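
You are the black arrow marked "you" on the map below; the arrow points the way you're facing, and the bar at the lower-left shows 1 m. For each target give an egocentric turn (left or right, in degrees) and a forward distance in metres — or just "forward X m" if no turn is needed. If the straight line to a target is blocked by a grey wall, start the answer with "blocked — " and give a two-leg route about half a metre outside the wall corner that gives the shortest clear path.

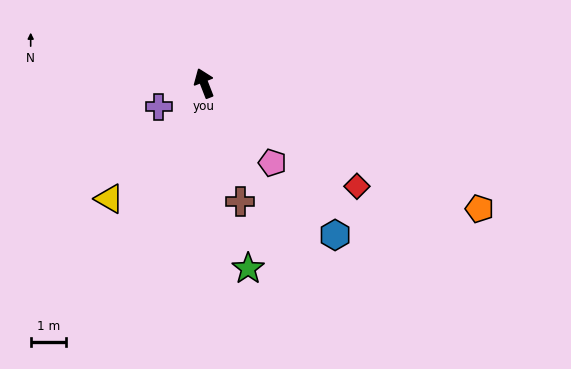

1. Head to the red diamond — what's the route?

turn right 145°, forward 5.2 m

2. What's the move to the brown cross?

turn left 176°, forward 3.5 m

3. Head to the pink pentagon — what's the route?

turn right 161°, forward 3.0 m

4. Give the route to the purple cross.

turn left 96°, forward 1.5 m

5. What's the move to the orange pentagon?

turn right 136°, forward 8.6 m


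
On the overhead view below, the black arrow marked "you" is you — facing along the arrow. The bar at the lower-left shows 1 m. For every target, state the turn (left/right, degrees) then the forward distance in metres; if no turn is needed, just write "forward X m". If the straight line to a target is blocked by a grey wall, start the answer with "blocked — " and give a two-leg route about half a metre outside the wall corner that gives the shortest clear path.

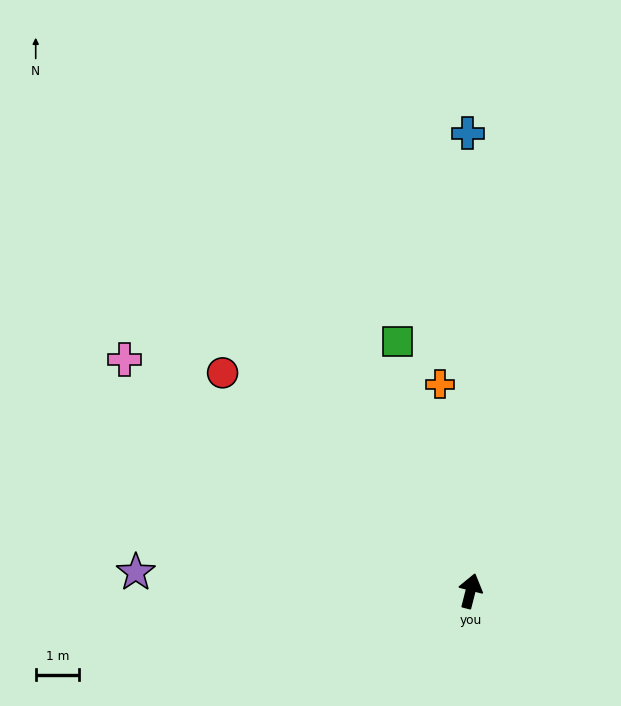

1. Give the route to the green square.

turn left 31°, forward 6.0 m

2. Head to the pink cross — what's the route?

turn left 71°, forward 9.6 m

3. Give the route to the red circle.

turn left 63°, forward 7.6 m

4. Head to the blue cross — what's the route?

turn left 15°, forward 10.6 m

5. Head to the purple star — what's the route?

turn left 101°, forward 7.7 m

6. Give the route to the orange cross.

turn left 23°, forward 4.8 m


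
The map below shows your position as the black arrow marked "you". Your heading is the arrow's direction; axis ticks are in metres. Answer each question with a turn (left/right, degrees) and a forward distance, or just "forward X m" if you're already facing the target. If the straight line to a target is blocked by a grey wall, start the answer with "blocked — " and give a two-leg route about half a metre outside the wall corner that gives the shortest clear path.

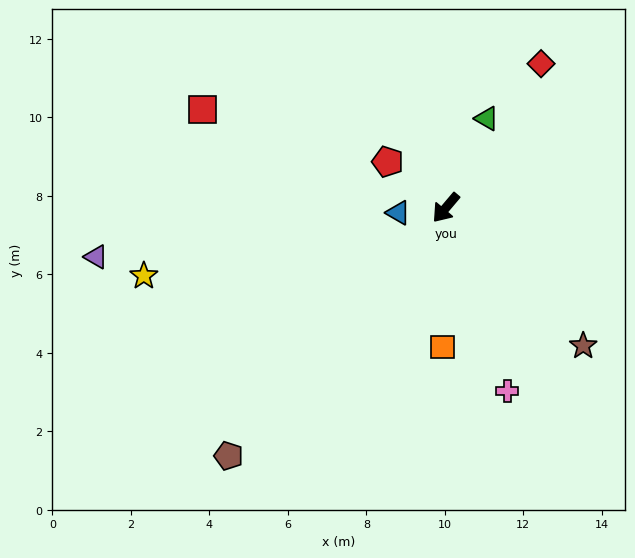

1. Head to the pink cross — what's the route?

turn left 59°, forward 4.9 m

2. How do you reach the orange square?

turn left 39°, forward 3.5 m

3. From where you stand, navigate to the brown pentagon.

forward 8.4 m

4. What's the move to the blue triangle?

turn right 44°, forward 1.2 m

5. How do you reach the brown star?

turn left 85°, forward 5.0 m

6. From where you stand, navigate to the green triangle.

turn right 164°, forward 2.5 m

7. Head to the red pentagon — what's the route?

turn right 88°, forward 1.9 m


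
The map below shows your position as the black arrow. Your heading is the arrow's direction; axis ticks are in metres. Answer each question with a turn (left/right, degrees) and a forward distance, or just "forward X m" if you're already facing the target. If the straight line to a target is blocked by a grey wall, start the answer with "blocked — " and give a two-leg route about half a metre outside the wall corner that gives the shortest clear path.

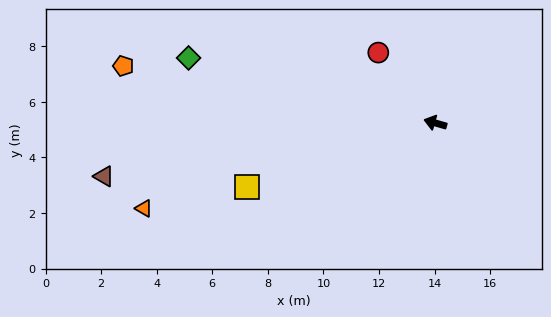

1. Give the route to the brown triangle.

turn left 25°, forward 12.1 m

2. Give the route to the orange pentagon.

turn left 6°, forward 11.4 m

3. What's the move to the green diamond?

forward 9.2 m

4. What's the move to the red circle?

turn right 35°, forward 3.3 m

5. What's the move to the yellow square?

turn left 35°, forward 7.2 m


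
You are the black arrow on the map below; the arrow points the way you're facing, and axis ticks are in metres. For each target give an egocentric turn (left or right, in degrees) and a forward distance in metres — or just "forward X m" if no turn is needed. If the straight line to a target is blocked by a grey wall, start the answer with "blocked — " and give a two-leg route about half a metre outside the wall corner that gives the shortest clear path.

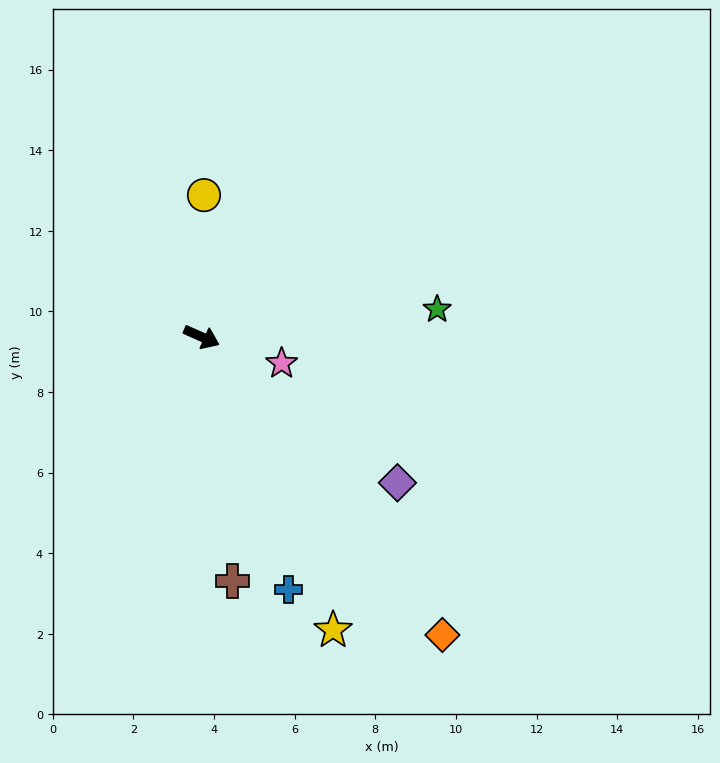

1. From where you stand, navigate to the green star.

turn left 31°, forward 5.9 m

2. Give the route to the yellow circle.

turn left 113°, forward 3.5 m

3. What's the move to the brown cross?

turn right 59°, forward 6.1 m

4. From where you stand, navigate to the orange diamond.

turn right 27°, forward 9.5 m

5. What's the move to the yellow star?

turn right 42°, forward 8.0 m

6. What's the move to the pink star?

turn left 6°, forward 2.1 m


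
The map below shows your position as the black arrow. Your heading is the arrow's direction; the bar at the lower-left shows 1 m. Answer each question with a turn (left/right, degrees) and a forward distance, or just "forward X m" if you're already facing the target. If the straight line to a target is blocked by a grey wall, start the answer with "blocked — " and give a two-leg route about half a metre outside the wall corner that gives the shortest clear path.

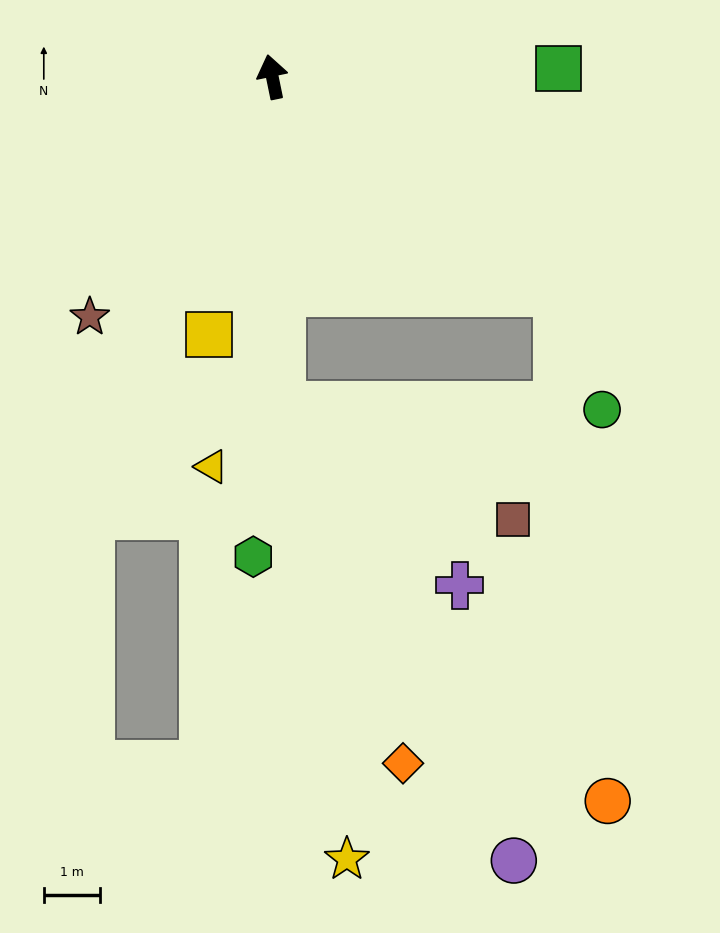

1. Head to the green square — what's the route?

turn right 100°, forward 5.1 m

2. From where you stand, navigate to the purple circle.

blocked — turn left 170°, forward 5.8 m, then turn left 25°, forward 9.0 m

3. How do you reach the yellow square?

turn left 155°, forward 4.7 m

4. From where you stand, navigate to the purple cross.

blocked — turn left 170°, forward 5.8 m, then turn left 43°, forward 4.5 m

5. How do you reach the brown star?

turn left 131°, forward 5.3 m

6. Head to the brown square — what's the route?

blocked — turn left 170°, forward 5.8 m, then turn left 62°, forward 4.6 m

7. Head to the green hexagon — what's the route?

turn left 166°, forward 8.5 m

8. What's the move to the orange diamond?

blocked — turn left 170°, forward 5.8 m, then turn left 17°, forward 6.7 m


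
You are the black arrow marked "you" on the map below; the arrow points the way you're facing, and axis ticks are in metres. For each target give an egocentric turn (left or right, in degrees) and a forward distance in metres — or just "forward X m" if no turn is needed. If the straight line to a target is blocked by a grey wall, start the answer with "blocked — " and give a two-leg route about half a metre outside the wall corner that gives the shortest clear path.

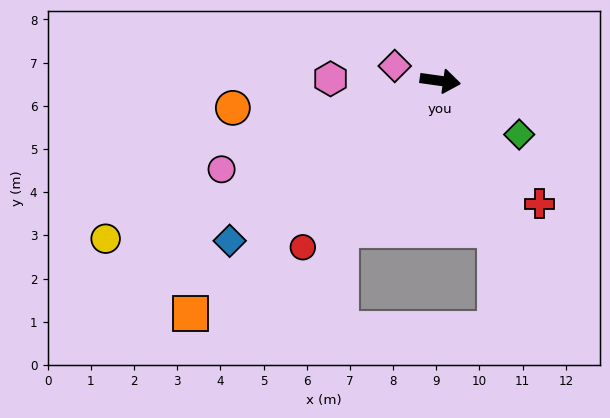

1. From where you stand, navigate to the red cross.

turn right 43°, forward 3.7 m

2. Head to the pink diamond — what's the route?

turn left 170°, forward 1.1 m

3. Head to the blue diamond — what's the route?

turn right 135°, forward 6.1 m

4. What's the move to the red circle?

turn right 122°, forward 5.0 m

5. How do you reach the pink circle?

turn right 150°, forward 5.5 m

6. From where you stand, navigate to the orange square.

turn right 129°, forward 7.9 m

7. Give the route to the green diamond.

turn right 26°, forward 2.2 m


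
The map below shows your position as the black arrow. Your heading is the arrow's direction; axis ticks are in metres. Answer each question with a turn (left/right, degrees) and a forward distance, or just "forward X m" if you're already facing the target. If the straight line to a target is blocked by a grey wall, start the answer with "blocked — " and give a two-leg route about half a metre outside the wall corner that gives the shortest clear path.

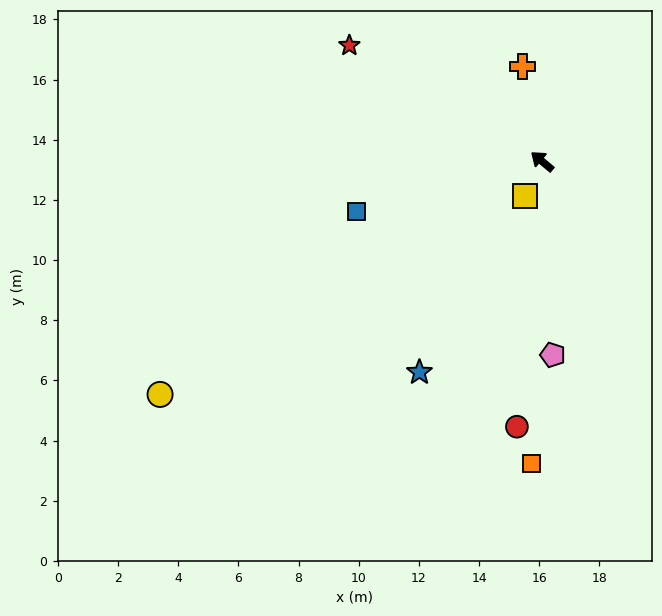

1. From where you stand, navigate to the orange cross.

turn right 39°, forward 3.2 m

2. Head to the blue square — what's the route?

turn left 55°, forward 6.4 m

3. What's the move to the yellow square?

turn left 103°, forward 1.3 m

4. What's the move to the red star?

turn left 9°, forward 7.5 m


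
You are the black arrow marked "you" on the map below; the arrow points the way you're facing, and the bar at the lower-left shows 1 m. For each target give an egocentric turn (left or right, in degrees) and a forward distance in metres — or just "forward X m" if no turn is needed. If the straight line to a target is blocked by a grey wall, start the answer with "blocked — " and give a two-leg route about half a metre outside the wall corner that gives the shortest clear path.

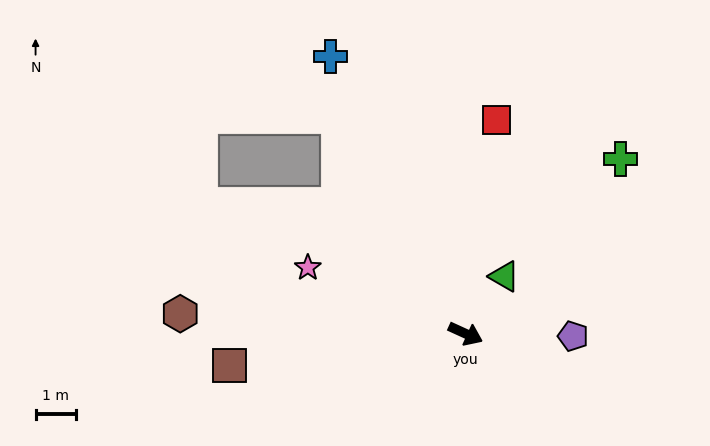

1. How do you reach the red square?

turn left 106°, forward 5.3 m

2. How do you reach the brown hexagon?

turn right 159°, forward 7.0 m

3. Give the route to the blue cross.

turn left 141°, forward 7.6 m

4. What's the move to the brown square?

turn right 148°, forward 5.9 m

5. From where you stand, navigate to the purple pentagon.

turn left 23°, forward 2.6 m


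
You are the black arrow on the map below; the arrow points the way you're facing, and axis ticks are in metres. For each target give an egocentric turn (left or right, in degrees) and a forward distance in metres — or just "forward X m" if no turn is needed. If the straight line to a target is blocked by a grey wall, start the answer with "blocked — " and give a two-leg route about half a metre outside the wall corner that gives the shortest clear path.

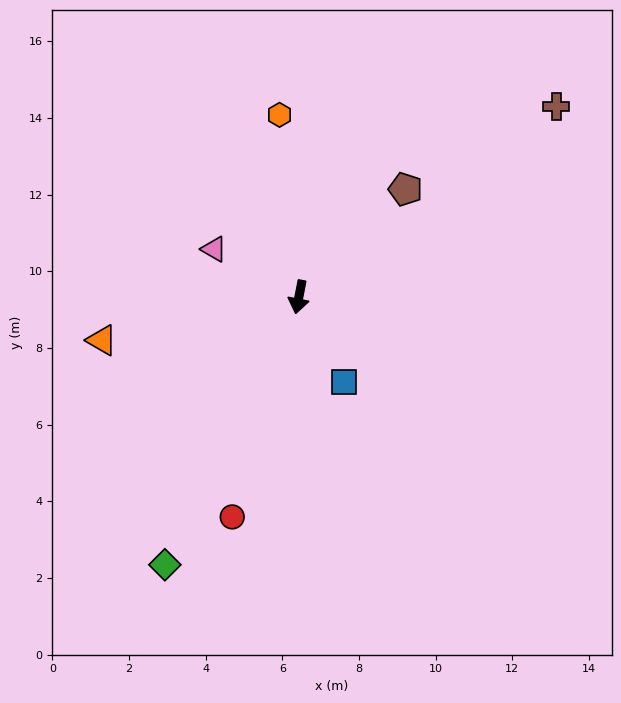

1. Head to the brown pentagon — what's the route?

turn left 146°, forward 4.0 m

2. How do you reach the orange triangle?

turn right 67°, forward 5.3 m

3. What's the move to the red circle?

turn right 6°, forward 6.0 m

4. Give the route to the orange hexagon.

turn right 163°, forward 4.8 m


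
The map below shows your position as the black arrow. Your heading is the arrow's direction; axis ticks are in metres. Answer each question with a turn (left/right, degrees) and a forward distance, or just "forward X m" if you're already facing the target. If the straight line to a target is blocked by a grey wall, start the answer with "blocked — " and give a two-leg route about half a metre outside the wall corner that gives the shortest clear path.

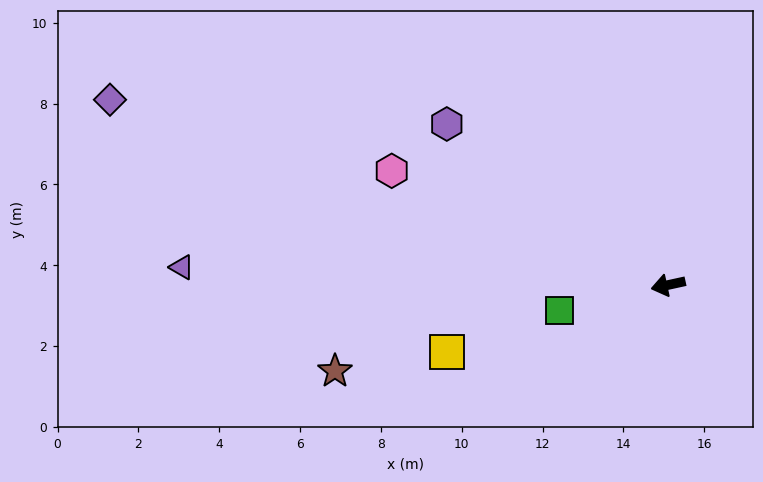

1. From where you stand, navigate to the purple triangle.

turn right 14°, forward 12.0 m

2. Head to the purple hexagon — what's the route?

turn right 48°, forward 6.8 m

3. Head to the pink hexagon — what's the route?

turn right 35°, forward 7.4 m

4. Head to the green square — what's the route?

forward 2.8 m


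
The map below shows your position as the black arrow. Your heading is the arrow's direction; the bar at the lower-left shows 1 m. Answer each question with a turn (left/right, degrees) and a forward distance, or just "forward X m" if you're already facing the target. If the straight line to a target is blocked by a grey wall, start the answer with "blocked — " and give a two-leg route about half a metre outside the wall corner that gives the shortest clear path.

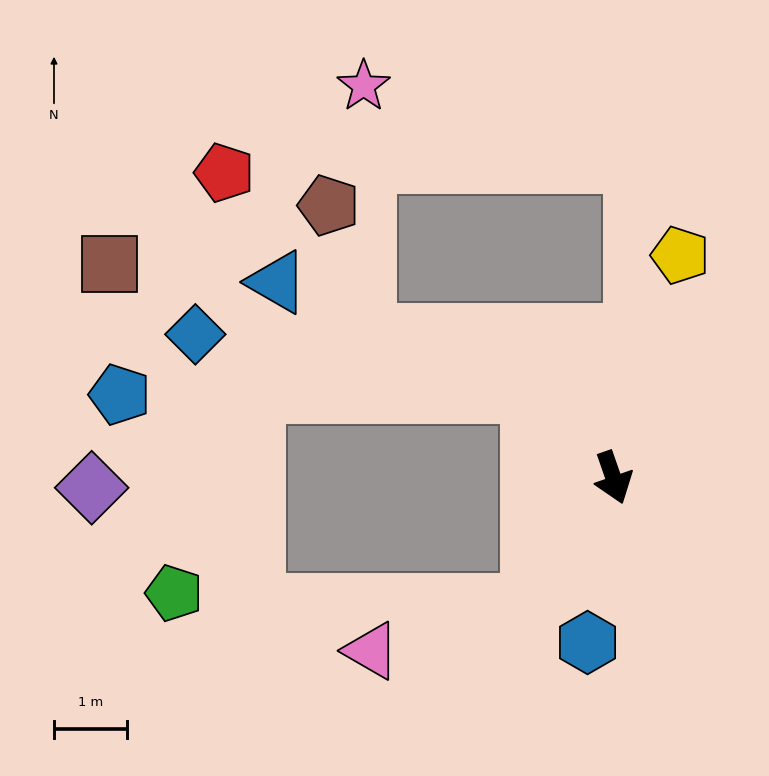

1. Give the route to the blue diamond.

blocked — turn right 155°, forward 1.6 m, then turn left 36°, forward 4.7 m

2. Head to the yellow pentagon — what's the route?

turn left 144°, forward 3.2 m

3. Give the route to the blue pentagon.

blocked — turn right 155°, forward 1.6 m, then turn left 46°, forward 5.7 m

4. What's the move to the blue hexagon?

turn right 28°, forward 2.3 m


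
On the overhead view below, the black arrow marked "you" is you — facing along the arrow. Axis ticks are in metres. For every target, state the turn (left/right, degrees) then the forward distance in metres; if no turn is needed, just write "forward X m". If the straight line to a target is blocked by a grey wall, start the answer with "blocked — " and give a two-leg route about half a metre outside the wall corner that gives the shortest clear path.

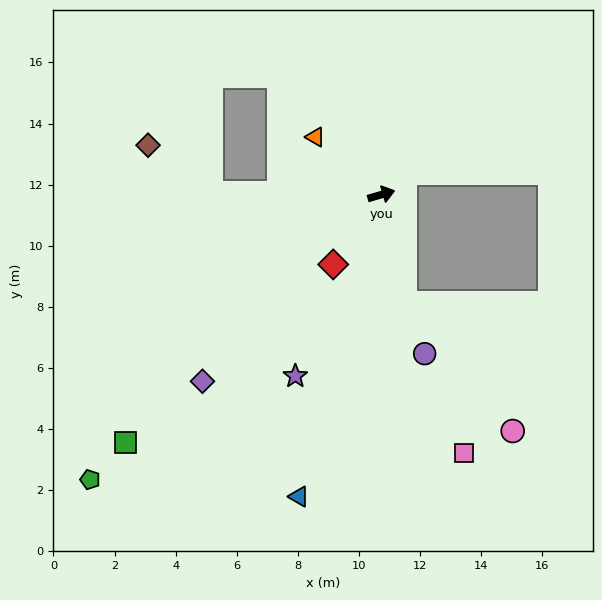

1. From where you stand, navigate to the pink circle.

blocked — turn right 94°, forward 3.7 m, then turn left 28°, forward 5.5 m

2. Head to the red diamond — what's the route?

turn right 141°, forward 2.8 m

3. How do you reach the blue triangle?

turn right 122°, forward 10.2 m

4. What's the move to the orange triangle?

turn left 123°, forward 2.9 m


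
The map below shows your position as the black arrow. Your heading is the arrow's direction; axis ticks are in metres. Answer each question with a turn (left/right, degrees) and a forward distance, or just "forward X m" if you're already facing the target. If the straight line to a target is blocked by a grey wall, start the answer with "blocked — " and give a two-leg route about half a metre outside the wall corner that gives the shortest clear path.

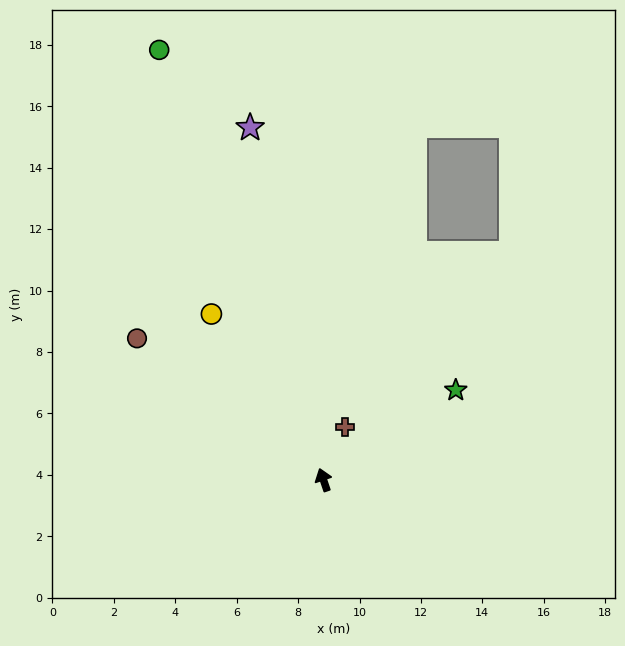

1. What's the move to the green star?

turn right 75°, forward 5.2 m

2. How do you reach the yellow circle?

turn left 15°, forward 6.5 m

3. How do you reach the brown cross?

turn right 41°, forward 1.9 m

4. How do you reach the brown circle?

turn left 34°, forward 7.6 m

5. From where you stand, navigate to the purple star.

turn right 7°, forward 11.7 m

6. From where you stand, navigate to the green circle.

turn left 2°, forward 15.0 m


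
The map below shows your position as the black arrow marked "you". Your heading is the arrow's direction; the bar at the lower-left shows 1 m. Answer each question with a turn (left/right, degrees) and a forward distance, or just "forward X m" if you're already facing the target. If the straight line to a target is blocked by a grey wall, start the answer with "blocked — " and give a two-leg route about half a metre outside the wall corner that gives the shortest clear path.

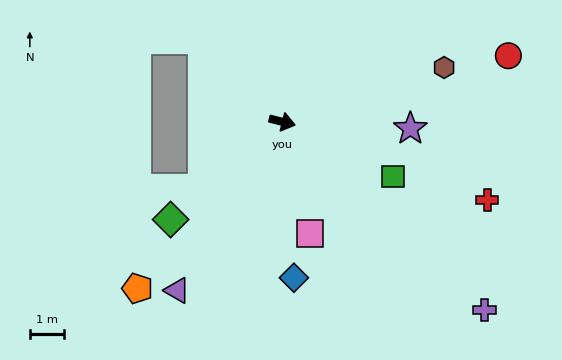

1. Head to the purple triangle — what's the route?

turn right 108°, forward 5.8 m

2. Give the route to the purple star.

turn left 11°, forward 3.7 m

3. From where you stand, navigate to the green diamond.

turn right 125°, forward 4.3 m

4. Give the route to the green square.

turn right 12°, forward 3.6 m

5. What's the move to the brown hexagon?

turn left 33°, forward 5.0 m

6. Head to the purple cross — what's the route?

turn right 29°, forward 8.0 m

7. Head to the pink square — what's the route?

turn right 62°, forward 3.3 m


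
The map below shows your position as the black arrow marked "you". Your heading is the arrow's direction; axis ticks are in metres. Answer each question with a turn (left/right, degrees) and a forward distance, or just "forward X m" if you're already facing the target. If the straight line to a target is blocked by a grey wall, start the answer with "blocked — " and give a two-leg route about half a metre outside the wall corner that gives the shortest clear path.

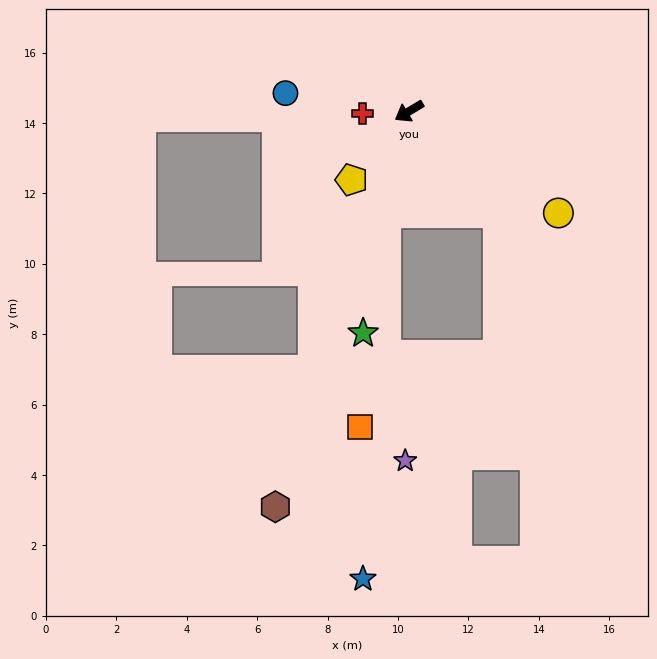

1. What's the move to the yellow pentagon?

turn left 19°, forward 2.5 m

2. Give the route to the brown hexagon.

turn left 40°, forward 11.9 m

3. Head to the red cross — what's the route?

turn right 28°, forward 1.3 m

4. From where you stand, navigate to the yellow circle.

turn left 115°, forward 5.1 m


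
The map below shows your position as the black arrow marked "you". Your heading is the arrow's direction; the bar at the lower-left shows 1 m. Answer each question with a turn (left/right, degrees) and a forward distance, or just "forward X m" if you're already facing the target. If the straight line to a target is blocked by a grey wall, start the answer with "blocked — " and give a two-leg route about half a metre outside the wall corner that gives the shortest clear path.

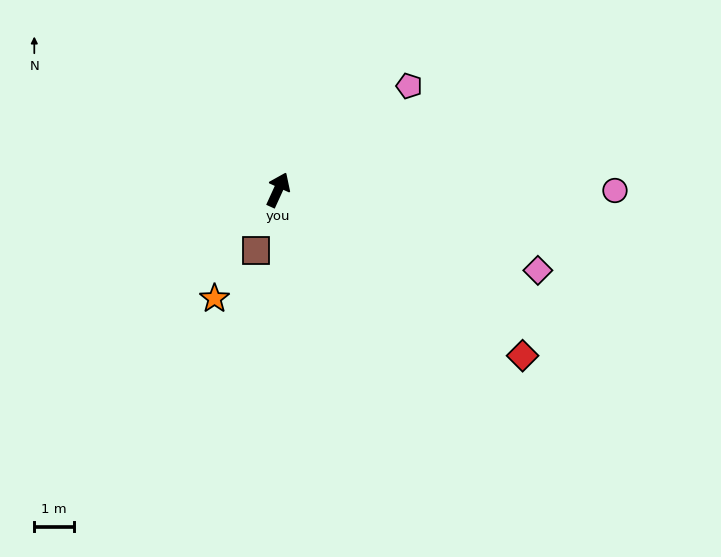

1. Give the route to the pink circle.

turn right 66°, forward 8.5 m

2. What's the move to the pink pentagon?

turn right 27°, forward 4.2 m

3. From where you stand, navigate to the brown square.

turn right 176°, forward 1.6 m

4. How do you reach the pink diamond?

turn right 83°, forward 6.9 m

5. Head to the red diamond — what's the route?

turn right 100°, forward 7.5 m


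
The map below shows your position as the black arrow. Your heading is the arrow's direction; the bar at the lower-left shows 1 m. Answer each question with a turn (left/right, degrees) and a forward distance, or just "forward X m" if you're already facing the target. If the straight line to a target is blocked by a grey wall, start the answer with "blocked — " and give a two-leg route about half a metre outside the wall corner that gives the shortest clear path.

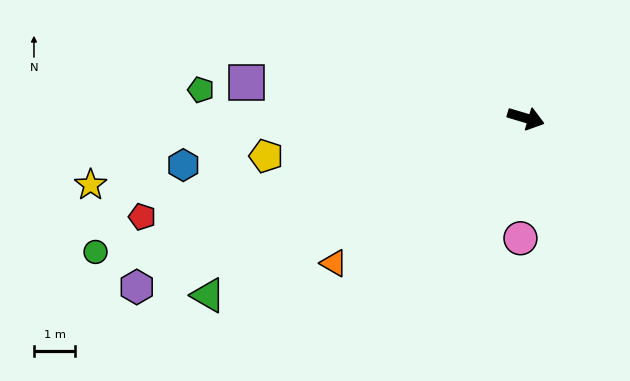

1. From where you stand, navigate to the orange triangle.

turn right 126°, forward 5.8 m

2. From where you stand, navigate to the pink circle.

turn right 76°, forward 2.9 m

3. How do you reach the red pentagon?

turn right 149°, forward 9.6 m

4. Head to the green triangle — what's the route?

turn right 134°, forward 8.8 m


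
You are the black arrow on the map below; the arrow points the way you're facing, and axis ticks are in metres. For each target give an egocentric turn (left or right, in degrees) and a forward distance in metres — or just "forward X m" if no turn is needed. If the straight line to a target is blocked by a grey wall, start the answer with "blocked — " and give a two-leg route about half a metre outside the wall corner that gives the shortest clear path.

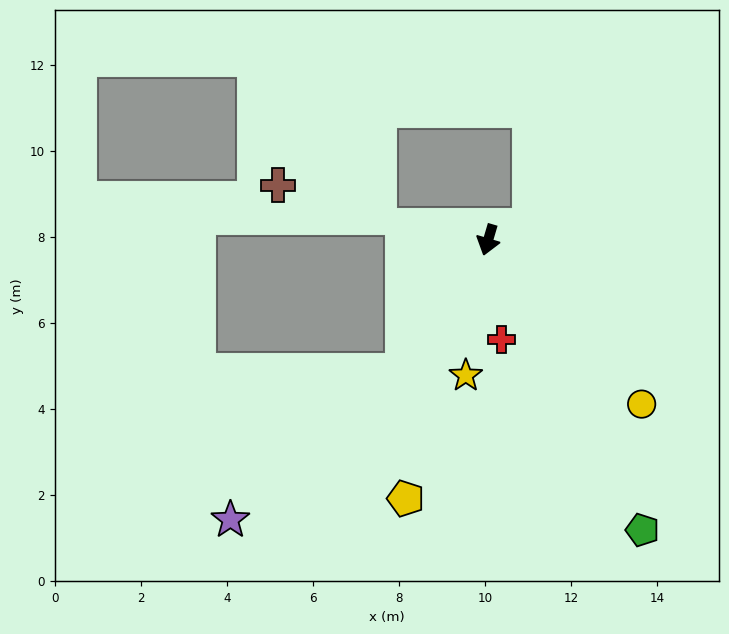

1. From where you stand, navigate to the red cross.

turn left 24°, forward 2.3 m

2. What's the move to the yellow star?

turn left 7°, forward 3.2 m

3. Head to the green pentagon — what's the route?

turn left 44°, forward 7.6 m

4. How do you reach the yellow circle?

turn left 59°, forward 5.2 m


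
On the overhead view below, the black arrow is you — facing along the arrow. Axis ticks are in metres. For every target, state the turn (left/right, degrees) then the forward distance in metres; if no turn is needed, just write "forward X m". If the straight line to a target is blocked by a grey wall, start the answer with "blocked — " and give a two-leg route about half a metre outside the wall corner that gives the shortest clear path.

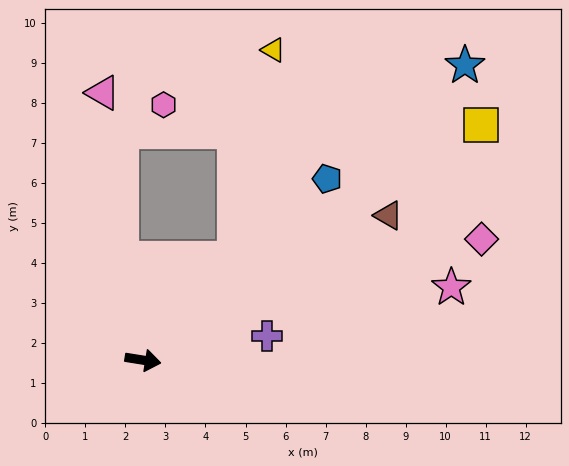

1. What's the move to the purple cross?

turn left 20°, forward 3.2 m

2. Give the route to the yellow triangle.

blocked — turn left 57°, forward 3.4 m, then turn left 31°, forward 5.3 m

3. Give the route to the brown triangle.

turn left 40°, forward 7.1 m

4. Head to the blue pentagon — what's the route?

turn left 54°, forward 6.5 m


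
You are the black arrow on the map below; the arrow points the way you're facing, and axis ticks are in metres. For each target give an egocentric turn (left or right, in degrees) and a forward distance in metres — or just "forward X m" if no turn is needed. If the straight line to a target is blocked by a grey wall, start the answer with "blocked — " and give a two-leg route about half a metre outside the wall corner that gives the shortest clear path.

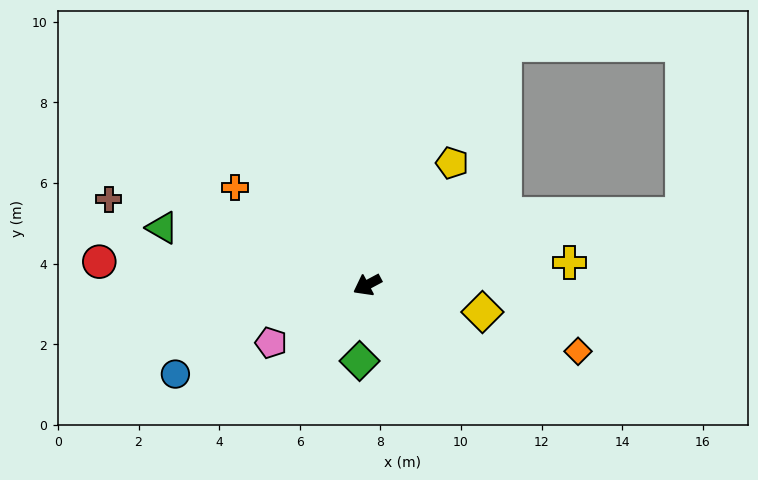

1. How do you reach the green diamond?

turn left 56°, forward 1.9 m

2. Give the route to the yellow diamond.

turn left 139°, forward 2.9 m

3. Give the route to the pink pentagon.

turn left 3°, forward 2.8 m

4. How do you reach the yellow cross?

turn left 158°, forward 5.0 m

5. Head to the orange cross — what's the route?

turn right 64°, forward 4.1 m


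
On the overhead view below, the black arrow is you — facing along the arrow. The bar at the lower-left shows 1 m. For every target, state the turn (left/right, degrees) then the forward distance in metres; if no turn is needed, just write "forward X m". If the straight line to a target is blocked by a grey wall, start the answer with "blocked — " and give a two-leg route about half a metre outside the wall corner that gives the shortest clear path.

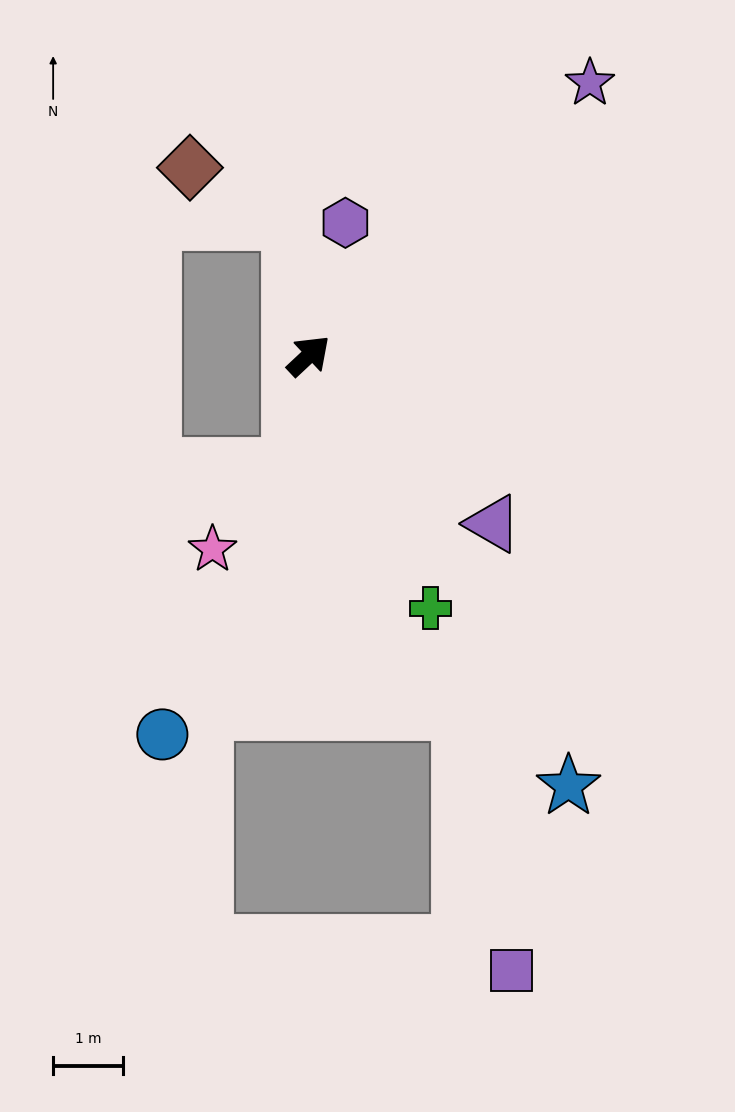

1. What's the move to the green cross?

turn right 107°, forward 4.0 m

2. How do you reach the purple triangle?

turn right 85°, forward 3.6 m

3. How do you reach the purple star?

forward 5.6 m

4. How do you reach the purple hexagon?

turn left 32°, forward 2.0 m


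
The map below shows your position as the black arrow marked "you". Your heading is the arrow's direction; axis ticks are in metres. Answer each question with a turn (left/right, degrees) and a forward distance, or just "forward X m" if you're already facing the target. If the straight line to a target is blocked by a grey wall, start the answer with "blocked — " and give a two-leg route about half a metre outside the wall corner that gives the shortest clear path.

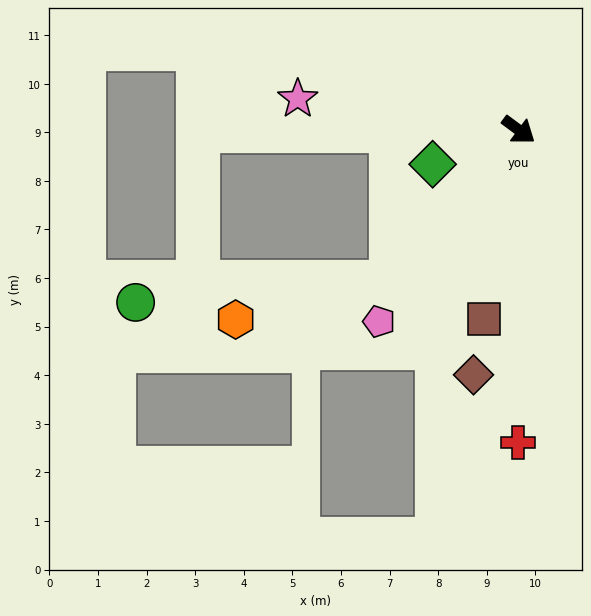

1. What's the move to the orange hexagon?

blocked — turn right 94°, forward 4.1 m, then turn right 35°, forward 3.3 m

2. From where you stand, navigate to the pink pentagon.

turn right 90°, forward 4.9 m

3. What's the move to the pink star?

turn right 151°, forward 4.6 m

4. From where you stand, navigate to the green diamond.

turn right 122°, forward 1.9 m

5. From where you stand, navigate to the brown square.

turn right 64°, forward 4.0 m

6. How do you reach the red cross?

turn right 54°, forward 6.4 m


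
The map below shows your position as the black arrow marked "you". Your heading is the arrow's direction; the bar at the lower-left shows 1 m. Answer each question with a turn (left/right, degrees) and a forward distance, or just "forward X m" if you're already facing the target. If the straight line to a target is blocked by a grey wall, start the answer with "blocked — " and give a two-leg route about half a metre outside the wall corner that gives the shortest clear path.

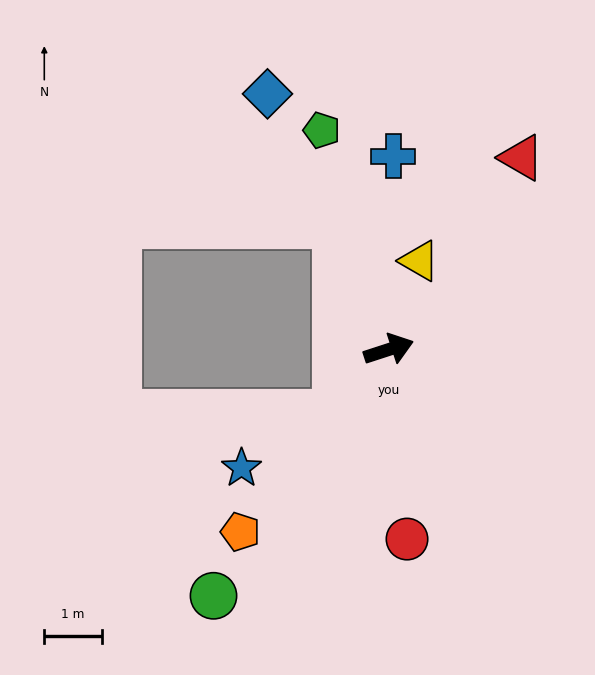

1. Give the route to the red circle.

turn right 103°, forward 3.3 m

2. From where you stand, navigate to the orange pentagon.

turn right 147°, forward 4.1 m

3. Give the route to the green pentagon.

turn left 89°, forward 4.0 m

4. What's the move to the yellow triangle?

turn left 53°, forward 1.6 m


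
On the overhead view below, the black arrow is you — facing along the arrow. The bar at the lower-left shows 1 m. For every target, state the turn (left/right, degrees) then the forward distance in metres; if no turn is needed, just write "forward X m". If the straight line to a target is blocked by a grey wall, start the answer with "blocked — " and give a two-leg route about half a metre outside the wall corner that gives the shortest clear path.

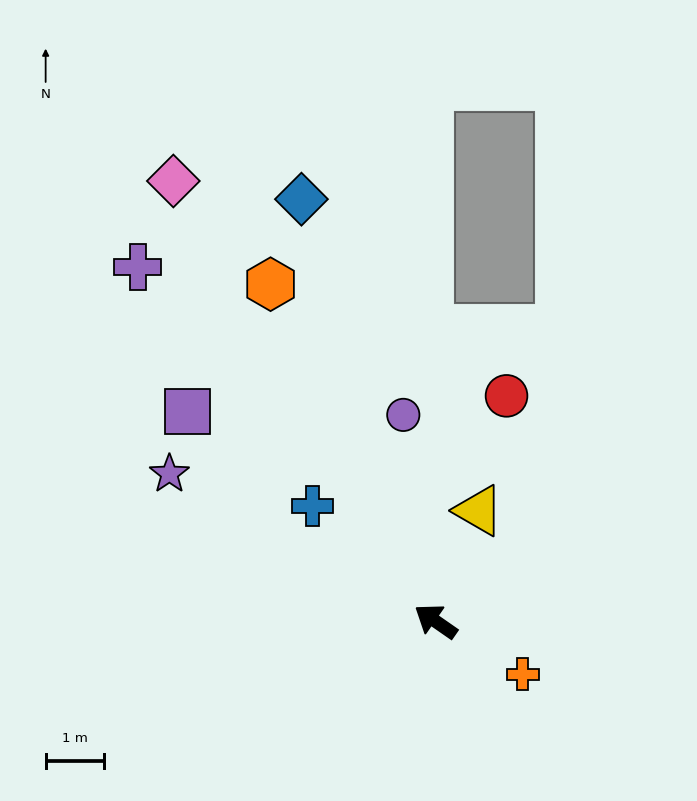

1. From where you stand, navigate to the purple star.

turn left 6°, forward 5.2 m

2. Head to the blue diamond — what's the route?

turn right 38°, forward 7.6 m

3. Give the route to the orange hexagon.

turn right 29°, forward 6.4 m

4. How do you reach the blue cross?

turn right 8°, forward 2.9 m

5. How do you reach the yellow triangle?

turn right 76°, forward 2.0 m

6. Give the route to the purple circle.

turn right 46°, forward 3.6 m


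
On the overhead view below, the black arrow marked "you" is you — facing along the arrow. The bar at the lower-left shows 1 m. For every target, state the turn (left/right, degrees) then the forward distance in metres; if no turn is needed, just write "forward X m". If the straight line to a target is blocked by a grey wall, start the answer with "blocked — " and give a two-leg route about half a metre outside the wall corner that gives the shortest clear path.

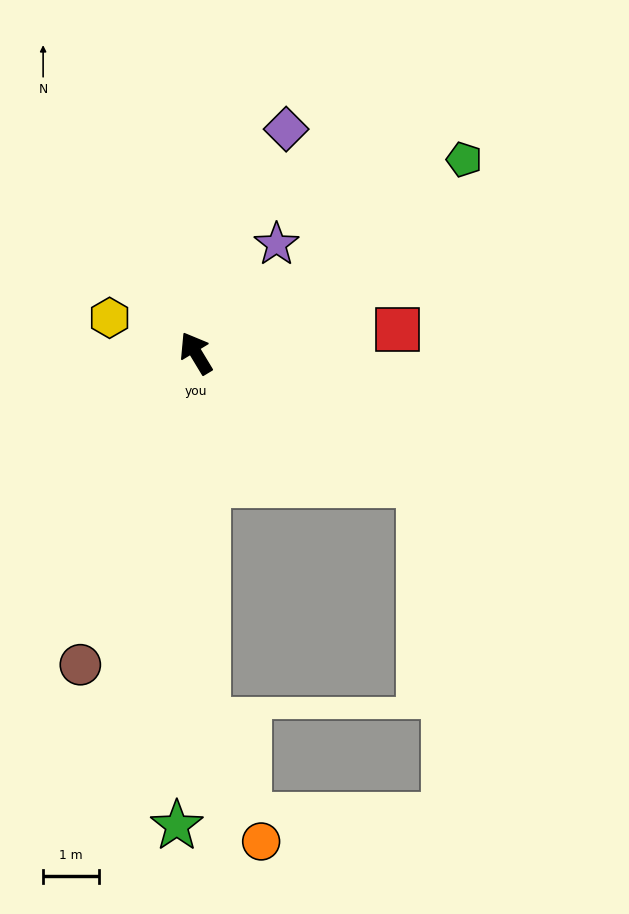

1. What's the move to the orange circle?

blocked — turn left 151°, forward 6.6 m, then turn left 22°, forward 2.4 m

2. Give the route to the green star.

turn left 147°, forward 8.5 m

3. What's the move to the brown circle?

turn left 129°, forward 6.0 m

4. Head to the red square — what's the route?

turn right 115°, forward 3.7 m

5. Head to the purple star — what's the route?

turn right 68°, forward 2.4 m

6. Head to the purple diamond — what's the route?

turn right 53°, forward 4.4 m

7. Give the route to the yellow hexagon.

turn left 37°, forward 1.7 m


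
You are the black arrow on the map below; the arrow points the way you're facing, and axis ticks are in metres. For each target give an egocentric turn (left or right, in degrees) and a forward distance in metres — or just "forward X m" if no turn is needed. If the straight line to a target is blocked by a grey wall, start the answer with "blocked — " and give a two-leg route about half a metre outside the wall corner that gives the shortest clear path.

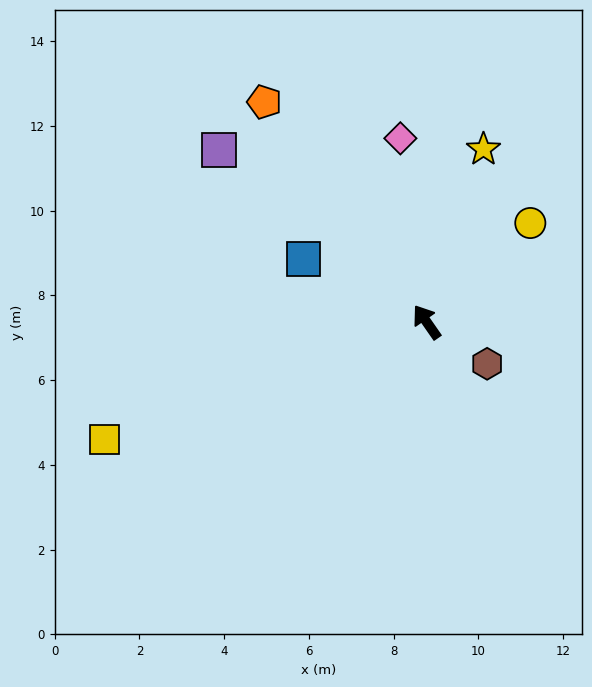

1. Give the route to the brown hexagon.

turn right 159°, forward 1.7 m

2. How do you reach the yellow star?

turn right 53°, forward 4.3 m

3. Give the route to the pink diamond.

turn right 27°, forward 4.4 m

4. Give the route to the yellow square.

turn left 75°, forward 8.1 m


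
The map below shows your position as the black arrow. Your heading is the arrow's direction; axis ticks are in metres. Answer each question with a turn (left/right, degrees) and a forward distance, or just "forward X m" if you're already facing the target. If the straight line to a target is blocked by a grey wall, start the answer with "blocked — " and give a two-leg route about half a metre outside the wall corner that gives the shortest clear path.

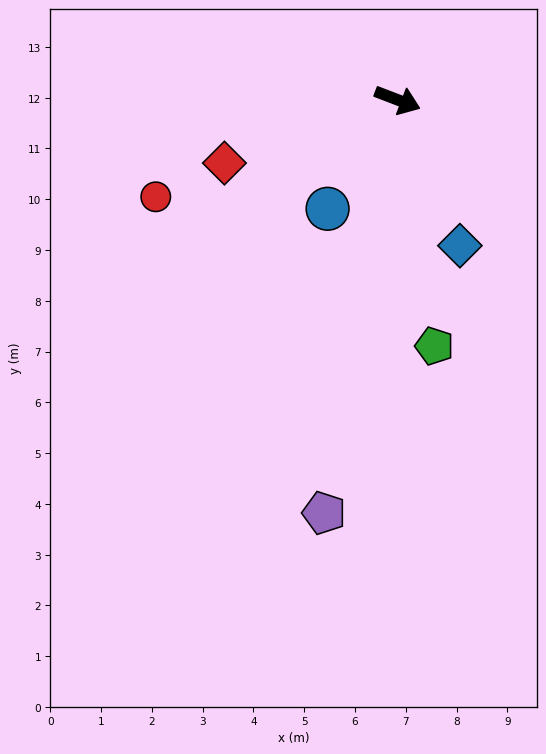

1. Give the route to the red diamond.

turn right 139°, forward 3.6 m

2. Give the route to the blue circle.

turn right 102°, forward 2.6 m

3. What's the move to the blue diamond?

turn right 46°, forward 3.1 m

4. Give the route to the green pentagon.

turn right 61°, forward 4.9 m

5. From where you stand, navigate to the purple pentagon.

turn right 79°, forward 8.3 m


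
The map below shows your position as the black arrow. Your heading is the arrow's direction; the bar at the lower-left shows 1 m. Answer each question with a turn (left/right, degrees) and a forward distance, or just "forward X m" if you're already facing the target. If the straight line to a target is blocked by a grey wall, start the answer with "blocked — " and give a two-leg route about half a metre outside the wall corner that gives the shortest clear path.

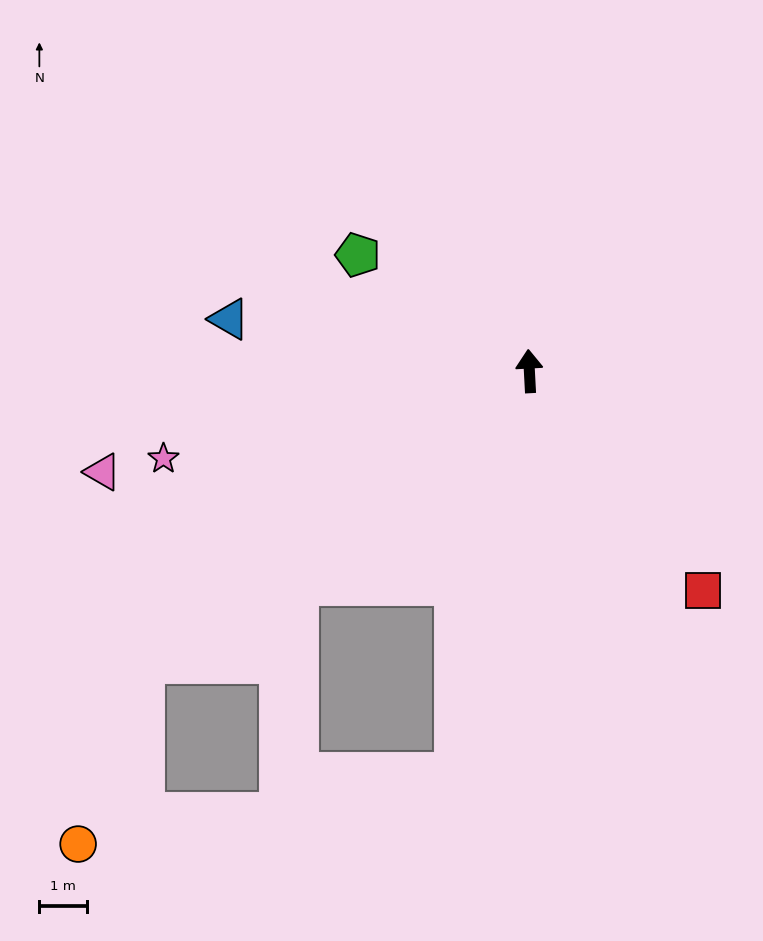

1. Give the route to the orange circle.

blocked — turn left 124°, forward 10.1 m, then turn left 33°, forward 4.0 m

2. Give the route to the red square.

turn right 145°, forward 5.9 m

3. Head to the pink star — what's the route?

turn left 100°, forward 7.9 m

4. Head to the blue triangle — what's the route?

turn left 77°, forward 6.4 m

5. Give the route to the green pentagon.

turn left 53°, forward 4.3 m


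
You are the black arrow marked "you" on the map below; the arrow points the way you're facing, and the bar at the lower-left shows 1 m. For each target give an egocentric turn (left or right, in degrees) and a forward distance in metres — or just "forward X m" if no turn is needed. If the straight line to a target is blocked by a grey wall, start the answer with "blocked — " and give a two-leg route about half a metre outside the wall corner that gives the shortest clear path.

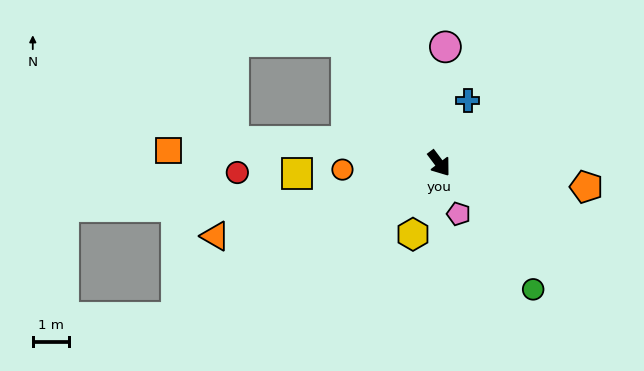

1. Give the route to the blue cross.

turn left 119°, forward 1.9 m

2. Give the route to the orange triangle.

turn right 109°, forward 6.4 m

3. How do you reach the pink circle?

turn left 140°, forward 3.2 m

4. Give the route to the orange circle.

turn right 123°, forward 2.6 m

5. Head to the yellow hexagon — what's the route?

turn right 57°, forward 2.1 m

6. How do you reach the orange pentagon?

turn left 44°, forward 4.1 m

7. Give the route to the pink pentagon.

turn right 16°, forward 1.5 m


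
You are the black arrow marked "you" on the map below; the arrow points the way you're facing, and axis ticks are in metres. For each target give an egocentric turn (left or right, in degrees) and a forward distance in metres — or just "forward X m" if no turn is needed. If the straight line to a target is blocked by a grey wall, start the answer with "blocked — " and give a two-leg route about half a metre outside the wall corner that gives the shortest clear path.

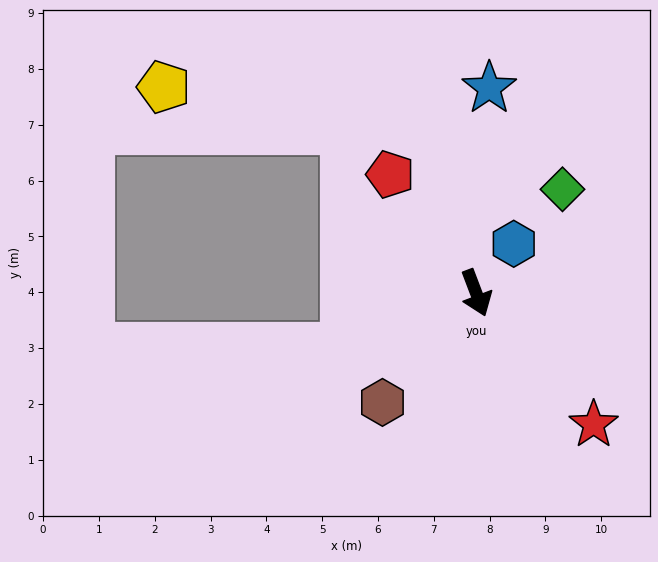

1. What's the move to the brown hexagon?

turn right 61°, forward 2.6 m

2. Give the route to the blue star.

turn left 156°, forward 3.7 m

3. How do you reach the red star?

turn left 21°, forward 3.2 m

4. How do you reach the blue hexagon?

turn left 122°, forward 1.1 m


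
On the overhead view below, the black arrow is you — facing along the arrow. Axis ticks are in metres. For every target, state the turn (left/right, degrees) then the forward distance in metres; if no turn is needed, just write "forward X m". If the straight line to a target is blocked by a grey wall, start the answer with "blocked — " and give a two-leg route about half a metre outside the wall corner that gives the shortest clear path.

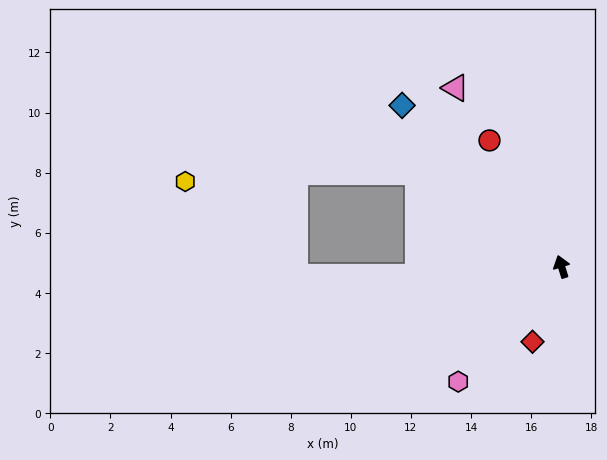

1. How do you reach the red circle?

turn left 12°, forward 4.8 m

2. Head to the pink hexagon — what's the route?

turn left 121°, forward 5.1 m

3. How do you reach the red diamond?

turn left 142°, forward 2.7 m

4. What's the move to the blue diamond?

turn left 27°, forward 7.5 m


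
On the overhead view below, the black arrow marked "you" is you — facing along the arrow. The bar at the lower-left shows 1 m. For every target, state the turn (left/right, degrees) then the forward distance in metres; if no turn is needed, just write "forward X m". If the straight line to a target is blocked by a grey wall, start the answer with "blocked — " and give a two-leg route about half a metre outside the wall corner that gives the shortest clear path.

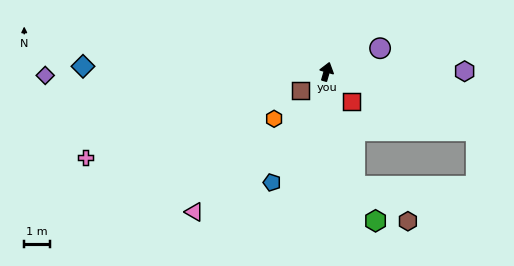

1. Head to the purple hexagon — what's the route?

turn right 74°, forward 5.4 m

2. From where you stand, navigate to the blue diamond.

turn left 105°, forward 9.6 m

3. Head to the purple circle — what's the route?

turn right 50°, forward 2.3 m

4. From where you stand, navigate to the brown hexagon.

blocked — turn right 150°, forward 4.7 m, then turn left 43°, forward 2.5 m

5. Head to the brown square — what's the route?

turn left 141°, forward 1.3 m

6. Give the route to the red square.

turn right 124°, forward 1.5 m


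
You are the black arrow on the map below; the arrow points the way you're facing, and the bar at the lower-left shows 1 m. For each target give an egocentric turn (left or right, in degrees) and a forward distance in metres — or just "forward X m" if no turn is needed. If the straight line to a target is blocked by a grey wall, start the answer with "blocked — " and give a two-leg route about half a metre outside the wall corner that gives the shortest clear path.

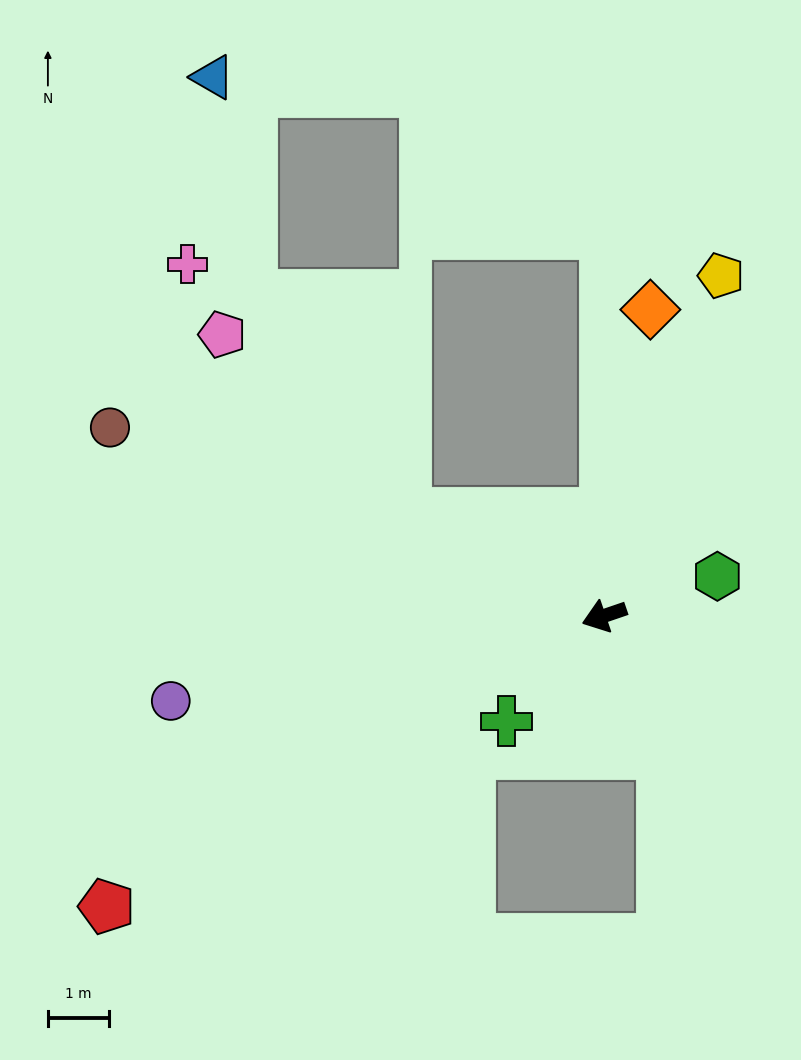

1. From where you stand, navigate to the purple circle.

turn right 8°, forward 7.2 m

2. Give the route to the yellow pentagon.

turn right 128°, forward 5.9 m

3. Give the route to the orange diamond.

turn right 117°, forward 5.0 m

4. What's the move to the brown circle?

turn right 40°, forward 8.6 m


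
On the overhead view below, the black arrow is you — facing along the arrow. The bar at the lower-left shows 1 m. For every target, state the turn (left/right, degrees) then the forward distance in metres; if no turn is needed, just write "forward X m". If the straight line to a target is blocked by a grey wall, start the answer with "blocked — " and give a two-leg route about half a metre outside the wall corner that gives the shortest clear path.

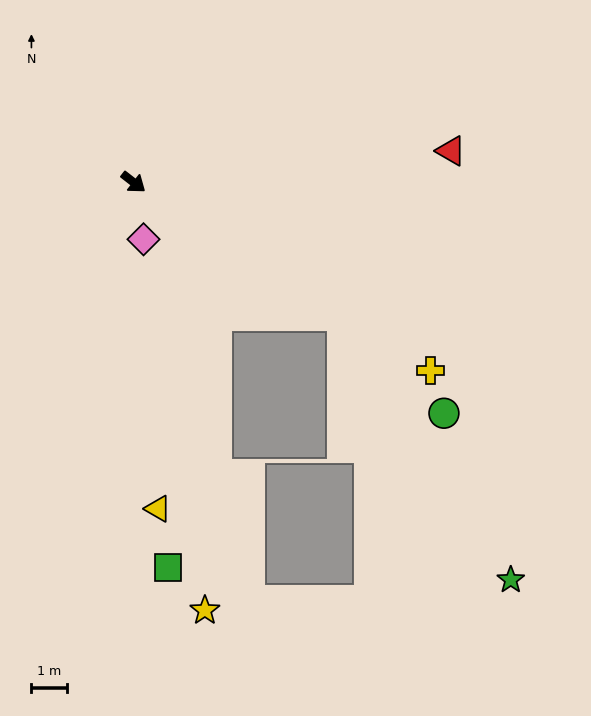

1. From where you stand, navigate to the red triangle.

turn left 44°, forward 9.0 m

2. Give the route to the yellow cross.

turn left 6°, forward 9.9 m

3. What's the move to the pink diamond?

turn right 42°, forward 1.6 m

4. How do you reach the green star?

blocked — turn left 5°, forward 7.0 m, then turn right 24°, forward 8.8 m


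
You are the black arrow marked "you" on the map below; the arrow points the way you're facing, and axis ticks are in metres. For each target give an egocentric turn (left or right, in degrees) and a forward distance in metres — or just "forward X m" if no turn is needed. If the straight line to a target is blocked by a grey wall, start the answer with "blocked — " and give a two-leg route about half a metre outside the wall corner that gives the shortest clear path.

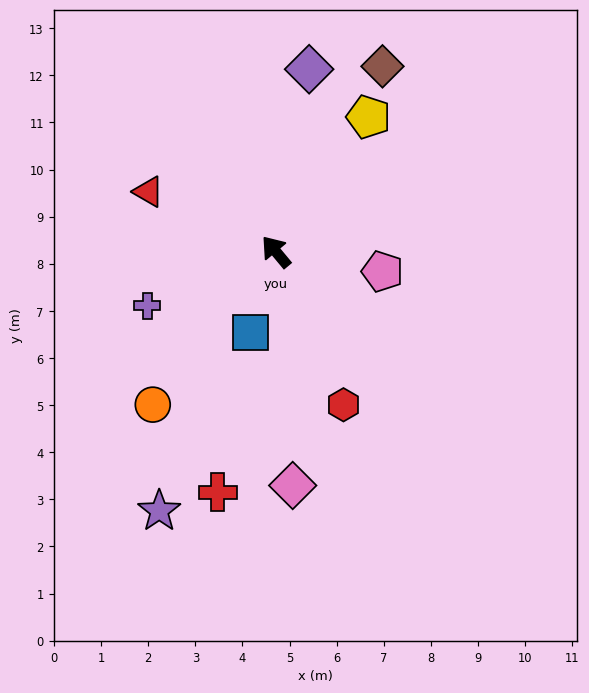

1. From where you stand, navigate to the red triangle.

turn left 25°, forward 3.0 m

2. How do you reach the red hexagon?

turn left 164°, forward 3.6 m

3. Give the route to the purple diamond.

turn right 50°, forward 3.9 m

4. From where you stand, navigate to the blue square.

turn left 123°, forward 1.8 m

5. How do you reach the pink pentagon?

turn right 140°, forward 2.3 m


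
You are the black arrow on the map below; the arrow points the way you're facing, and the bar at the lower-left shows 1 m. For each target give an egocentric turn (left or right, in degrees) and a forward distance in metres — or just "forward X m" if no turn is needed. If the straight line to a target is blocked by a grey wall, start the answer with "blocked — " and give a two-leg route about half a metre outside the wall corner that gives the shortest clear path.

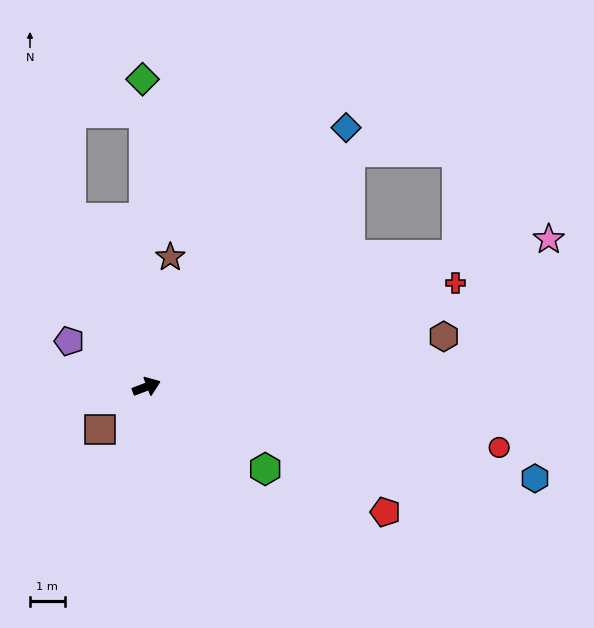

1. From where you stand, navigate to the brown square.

turn right 158°, forward 1.8 m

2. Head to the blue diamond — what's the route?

turn left 32°, forward 9.4 m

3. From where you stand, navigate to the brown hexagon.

turn right 11°, forward 8.7 m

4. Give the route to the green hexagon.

turn right 56°, forward 4.1 m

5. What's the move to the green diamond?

turn left 70°, forward 8.8 m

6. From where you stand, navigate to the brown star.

turn left 59°, forward 3.8 m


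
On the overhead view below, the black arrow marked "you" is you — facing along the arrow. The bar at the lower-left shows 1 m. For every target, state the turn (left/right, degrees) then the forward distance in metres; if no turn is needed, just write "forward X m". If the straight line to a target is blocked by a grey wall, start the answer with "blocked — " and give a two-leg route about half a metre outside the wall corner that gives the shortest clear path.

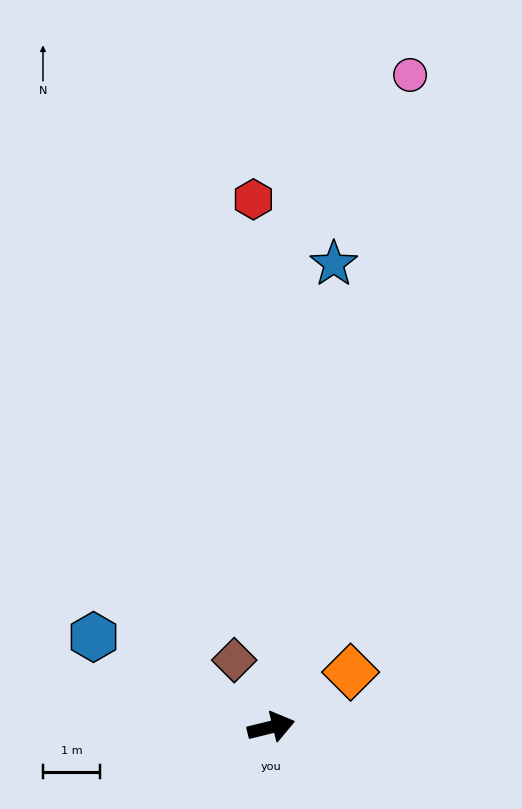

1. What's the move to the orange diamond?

turn left 21°, forward 1.7 m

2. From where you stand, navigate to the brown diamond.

turn left 105°, forward 1.3 m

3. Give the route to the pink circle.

turn left 64°, forward 11.8 m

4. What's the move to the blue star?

turn left 69°, forward 8.2 m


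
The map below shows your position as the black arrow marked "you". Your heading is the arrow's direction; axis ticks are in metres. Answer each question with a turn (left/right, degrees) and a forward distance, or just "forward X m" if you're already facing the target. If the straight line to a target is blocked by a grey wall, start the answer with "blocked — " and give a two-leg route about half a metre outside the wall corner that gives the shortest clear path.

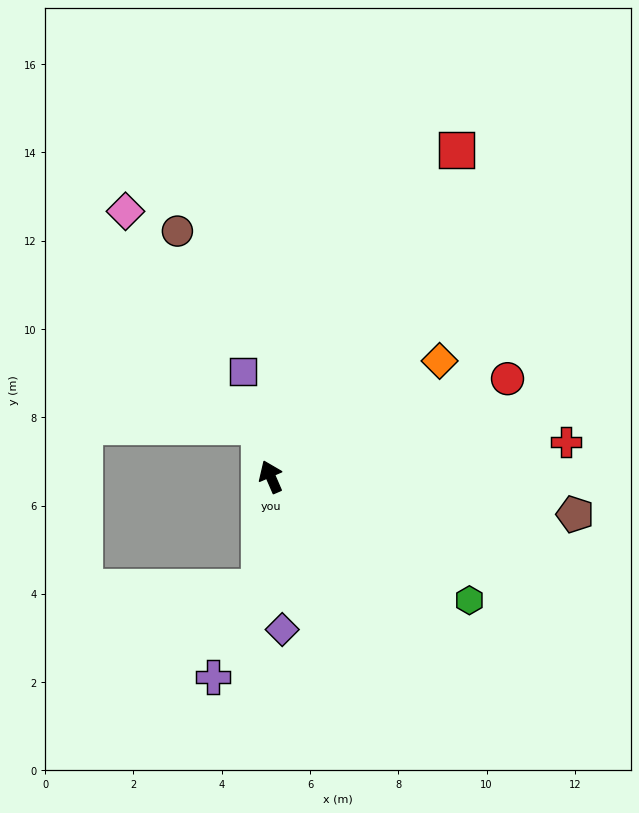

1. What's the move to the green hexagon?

turn right 145°, forward 5.3 m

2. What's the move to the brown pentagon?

turn right 120°, forward 6.9 m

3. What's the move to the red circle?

turn right 91°, forward 5.8 m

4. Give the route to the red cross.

turn right 107°, forward 6.7 m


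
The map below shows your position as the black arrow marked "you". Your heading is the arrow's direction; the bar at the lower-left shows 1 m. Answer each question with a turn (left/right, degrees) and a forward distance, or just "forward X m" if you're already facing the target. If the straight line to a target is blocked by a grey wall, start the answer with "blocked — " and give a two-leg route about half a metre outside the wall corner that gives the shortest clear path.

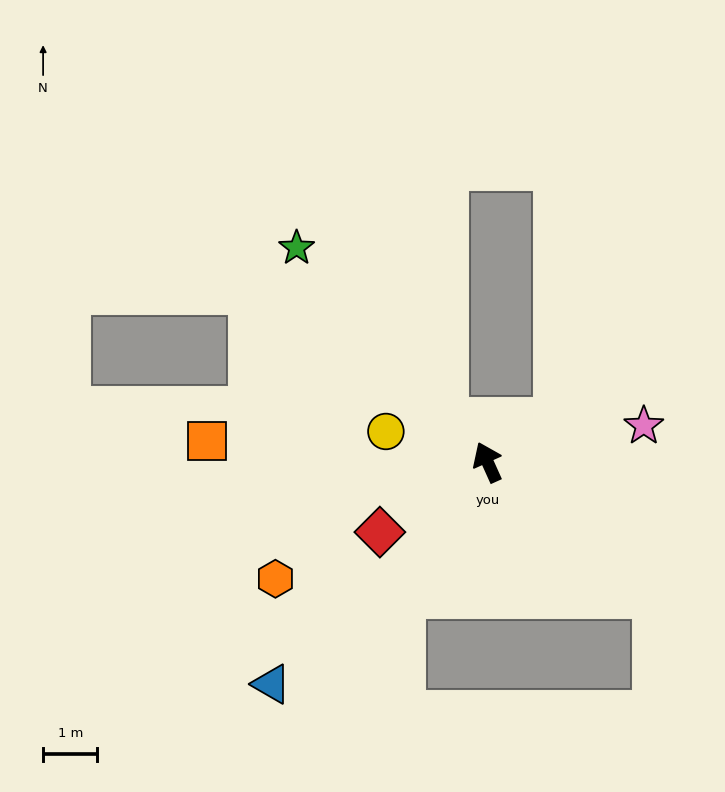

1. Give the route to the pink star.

turn right 101°, forward 3.0 m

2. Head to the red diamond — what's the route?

turn left 99°, forward 2.4 m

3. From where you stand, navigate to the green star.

turn left 17°, forward 5.3 m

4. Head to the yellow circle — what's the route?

turn left 49°, forward 2.0 m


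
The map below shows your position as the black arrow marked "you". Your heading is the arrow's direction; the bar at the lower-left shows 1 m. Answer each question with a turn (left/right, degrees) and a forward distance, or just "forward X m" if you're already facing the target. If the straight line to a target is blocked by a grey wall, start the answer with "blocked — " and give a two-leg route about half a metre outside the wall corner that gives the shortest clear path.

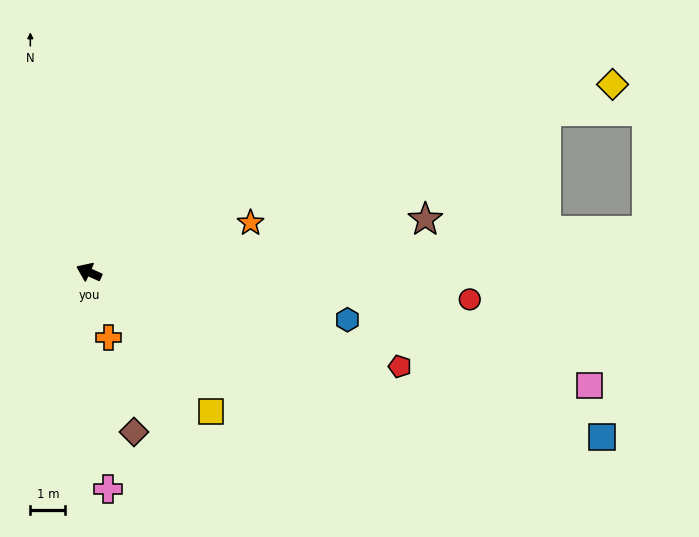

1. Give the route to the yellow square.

turn left 155°, forward 5.3 m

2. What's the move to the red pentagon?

turn right 173°, forward 9.3 m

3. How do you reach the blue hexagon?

turn right 166°, forward 7.5 m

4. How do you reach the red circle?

turn right 160°, forward 10.9 m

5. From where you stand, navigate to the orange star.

turn right 139°, forward 4.8 m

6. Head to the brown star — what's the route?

turn right 147°, forward 9.7 m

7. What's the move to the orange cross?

turn left 131°, forward 2.0 m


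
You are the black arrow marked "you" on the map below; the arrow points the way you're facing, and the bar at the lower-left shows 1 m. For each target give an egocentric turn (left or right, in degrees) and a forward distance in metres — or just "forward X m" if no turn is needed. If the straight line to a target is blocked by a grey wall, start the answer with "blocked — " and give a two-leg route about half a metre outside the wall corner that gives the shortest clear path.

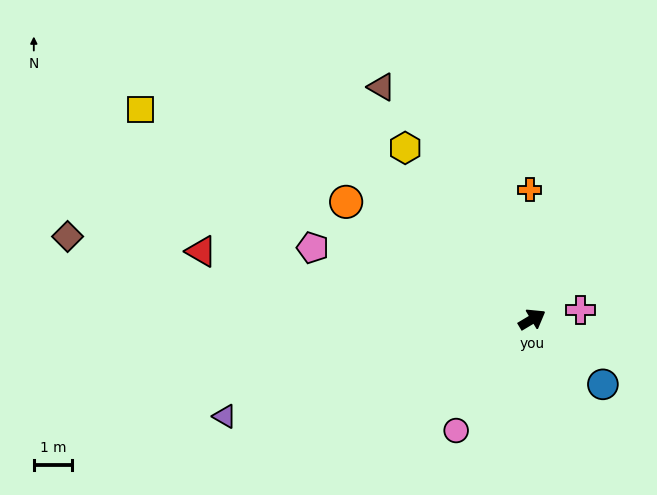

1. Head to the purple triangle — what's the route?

turn left 167°, forward 8.5 m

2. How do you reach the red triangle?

turn left 138°, forward 8.9 m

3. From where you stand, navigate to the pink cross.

turn right 20°, forward 1.3 m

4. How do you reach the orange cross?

turn left 60°, forward 3.4 m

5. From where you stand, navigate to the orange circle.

turn left 117°, forward 5.8 m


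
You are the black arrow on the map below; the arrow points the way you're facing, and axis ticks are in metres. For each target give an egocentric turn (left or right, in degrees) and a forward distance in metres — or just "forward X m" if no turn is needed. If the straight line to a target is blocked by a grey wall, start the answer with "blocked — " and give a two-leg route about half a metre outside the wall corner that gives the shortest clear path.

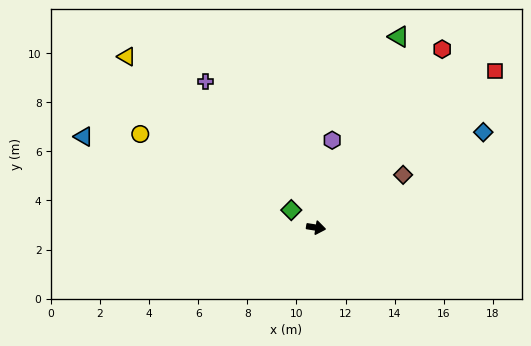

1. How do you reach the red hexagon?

turn left 64°, forward 8.9 m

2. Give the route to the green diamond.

turn left 154°, forward 1.2 m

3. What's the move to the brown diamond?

turn left 40°, forward 4.1 m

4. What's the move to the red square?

turn left 50°, forward 9.7 m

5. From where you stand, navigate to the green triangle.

turn left 76°, forward 8.5 m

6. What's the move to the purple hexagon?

turn left 88°, forward 3.6 m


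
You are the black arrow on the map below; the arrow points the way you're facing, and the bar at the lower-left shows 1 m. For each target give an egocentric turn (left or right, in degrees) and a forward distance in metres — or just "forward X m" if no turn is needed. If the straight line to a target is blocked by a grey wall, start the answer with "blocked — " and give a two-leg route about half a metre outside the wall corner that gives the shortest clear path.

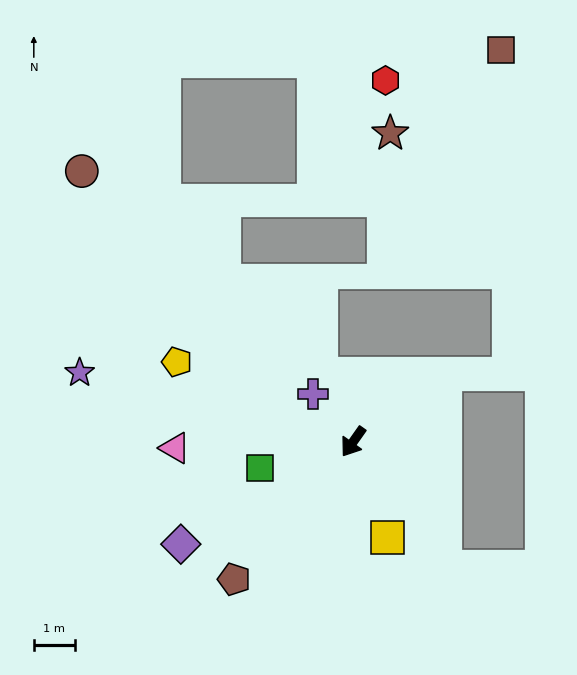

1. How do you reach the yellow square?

turn left 55°, forward 2.5 m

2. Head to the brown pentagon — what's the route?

turn right 6°, forward 4.4 m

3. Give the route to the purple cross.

turn right 105°, forward 1.5 m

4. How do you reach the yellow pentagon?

turn right 79°, forward 4.7 m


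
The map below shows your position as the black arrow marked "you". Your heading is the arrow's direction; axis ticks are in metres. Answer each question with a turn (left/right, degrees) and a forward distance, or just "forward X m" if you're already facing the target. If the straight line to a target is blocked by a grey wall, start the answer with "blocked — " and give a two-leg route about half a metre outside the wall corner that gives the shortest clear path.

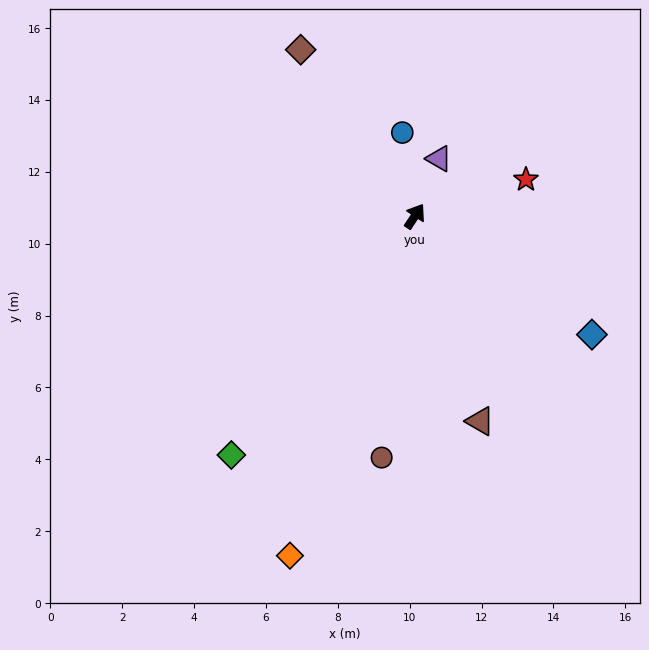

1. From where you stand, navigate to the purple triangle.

turn left 11°, forward 1.7 m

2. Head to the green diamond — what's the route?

turn left 176°, forward 8.4 m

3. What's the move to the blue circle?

turn left 42°, forward 2.4 m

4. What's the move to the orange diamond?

turn right 167°, forward 10.1 m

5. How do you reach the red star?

turn right 38°, forward 3.3 m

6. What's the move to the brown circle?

turn right 154°, forward 6.8 m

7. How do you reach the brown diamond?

turn left 68°, forward 5.6 m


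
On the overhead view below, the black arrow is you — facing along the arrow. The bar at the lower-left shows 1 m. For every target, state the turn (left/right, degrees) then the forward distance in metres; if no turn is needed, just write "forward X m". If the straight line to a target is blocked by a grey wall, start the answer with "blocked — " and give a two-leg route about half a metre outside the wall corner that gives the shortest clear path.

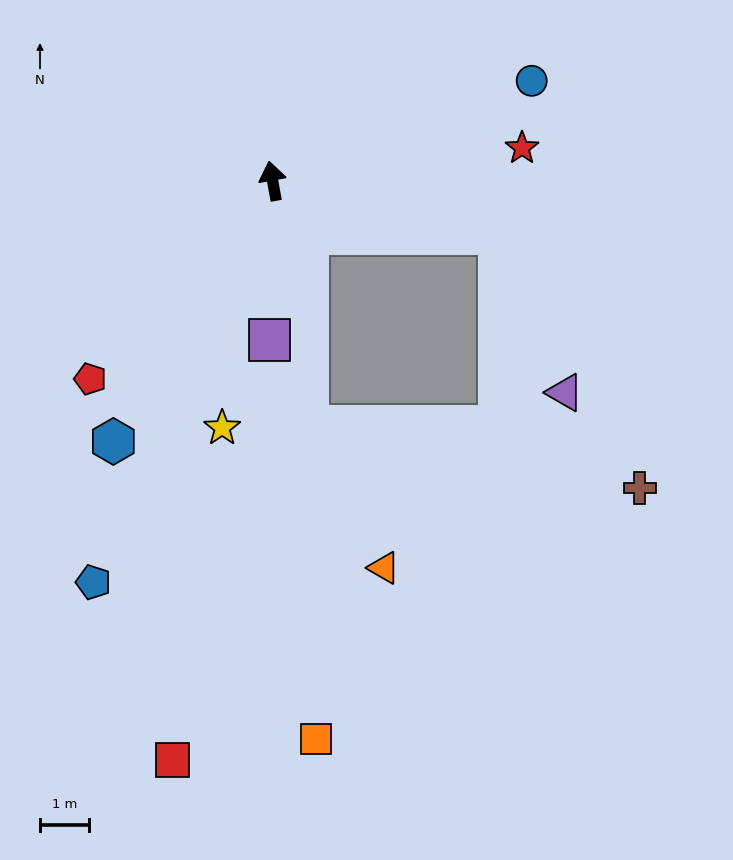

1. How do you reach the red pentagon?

turn left 127°, forward 5.5 m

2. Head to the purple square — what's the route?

turn left 169°, forward 3.2 m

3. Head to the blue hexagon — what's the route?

turn left 138°, forward 6.2 m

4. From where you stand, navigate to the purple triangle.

blocked — turn right 114°, forward 4.7 m, then turn right 54°, forward 3.5 m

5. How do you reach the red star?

turn right 93°, forward 5.1 m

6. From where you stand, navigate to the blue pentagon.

turn left 146°, forward 8.9 m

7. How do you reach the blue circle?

turn right 79°, forward 5.6 m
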